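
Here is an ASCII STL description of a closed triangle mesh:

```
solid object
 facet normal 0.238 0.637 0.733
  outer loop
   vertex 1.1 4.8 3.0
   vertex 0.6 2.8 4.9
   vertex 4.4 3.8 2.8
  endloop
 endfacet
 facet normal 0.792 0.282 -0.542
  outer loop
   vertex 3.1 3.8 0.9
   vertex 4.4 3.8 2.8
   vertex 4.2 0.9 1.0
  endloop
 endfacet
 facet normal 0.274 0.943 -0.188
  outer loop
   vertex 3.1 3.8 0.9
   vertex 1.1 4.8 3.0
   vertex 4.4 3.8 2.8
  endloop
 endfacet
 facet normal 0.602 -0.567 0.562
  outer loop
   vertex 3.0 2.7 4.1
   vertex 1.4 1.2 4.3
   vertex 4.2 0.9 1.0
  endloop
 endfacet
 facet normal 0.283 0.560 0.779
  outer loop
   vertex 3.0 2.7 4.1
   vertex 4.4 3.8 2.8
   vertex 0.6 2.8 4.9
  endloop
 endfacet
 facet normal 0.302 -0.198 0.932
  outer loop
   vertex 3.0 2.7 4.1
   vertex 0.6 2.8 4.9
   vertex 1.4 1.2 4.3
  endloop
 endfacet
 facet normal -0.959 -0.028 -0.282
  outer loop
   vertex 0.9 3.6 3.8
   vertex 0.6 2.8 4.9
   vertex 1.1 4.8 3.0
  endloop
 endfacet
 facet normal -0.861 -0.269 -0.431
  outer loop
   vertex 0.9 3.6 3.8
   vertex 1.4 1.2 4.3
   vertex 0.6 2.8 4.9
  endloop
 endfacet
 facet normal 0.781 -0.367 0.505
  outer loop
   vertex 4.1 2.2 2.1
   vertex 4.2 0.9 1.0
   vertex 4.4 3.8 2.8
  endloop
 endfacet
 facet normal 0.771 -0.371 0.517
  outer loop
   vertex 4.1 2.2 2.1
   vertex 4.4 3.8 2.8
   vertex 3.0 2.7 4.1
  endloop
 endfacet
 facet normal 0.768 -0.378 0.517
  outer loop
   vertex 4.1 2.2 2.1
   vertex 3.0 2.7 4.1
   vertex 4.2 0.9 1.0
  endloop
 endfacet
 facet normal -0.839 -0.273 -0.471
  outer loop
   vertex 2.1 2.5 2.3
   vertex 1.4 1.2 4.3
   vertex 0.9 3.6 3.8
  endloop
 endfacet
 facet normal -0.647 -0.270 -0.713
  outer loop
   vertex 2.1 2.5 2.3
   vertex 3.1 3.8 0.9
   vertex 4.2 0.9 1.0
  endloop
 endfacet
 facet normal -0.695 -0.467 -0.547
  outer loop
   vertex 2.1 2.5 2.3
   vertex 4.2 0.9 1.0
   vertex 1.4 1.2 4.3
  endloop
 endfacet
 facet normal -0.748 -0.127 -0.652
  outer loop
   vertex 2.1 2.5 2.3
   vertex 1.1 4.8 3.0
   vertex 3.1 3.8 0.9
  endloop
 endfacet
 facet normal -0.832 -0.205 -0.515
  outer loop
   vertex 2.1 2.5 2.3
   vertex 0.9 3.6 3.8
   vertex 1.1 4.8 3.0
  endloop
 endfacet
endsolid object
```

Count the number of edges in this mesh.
24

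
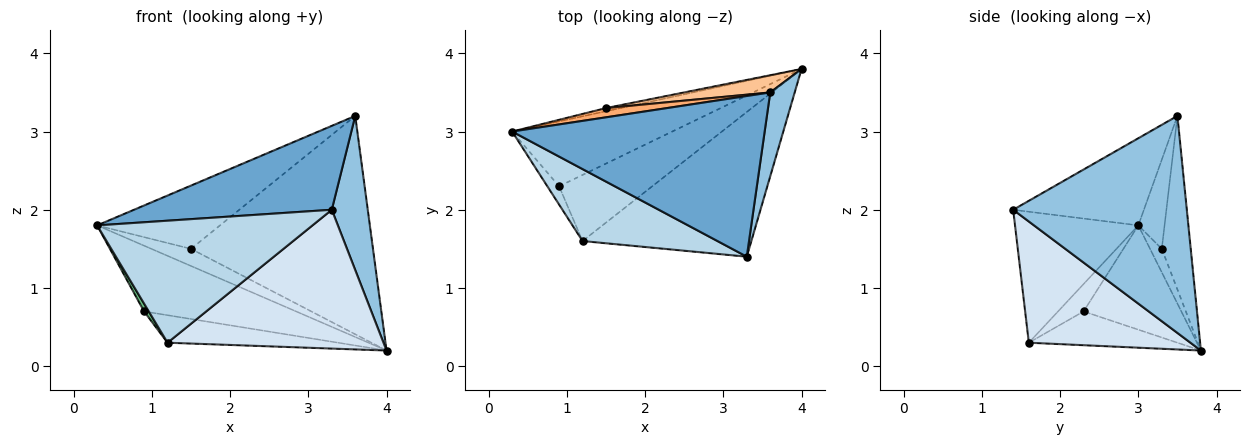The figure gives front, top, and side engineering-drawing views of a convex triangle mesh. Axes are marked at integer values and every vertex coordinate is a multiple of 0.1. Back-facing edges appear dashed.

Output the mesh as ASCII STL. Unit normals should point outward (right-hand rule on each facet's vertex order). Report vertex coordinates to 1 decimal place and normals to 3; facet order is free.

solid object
 facet normal -0.293 -0.443 0.848
  outer loop
   vertex 3.6 3.5 3.2
   vertex 0.3 3.0 1.8
   vertex 3.3 1.4 2.0
  endloop
 endfacet
 facet normal 0.973 -0.202 0.110
  outer loop
   vertex 3.6 3.5 3.2
   vertex 3.3 1.4 2.0
   vertex 4.0 3.8 0.2
  endloop
 endfacet
 facet normal -0.442 -0.773 0.456
  outer loop
   vertex 1.2 1.6 0.3
   vertex 3.3 1.4 2.0
   vertex 0.3 3.0 1.8
  endloop
 endfacet
 facet normal 0.460 -0.615 -0.641
  outer loop
   vertex 1.2 1.6 0.3
   vertex 4.0 3.8 0.2
   vertex 3.3 1.4 2.0
  endloop
 endfacet
 facet normal -0.280 0.944 -0.175
  outer loop
   vertex 1.5 3.3 1.5
   vertex 4.0 3.8 0.2
   vertex 0.3 3.0 1.8
  endloop
 endfacet
 facet normal -0.207 0.968 0.141
  outer loop
   vertex 1.5 3.3 1.5
   vertex 0.3 3.0 1.8
   vertex 3.6 3.5 3.2
  endloop
 endfacet
 facet normal -0.157 0.985 0.078
  outer loop
   vertex 1.5 3.3 1.5
   vertex 3.6 3.5 3.2
   vertex 4.0 3.8 0.2
  endloop
 endfacet
 facet normal -0.416 0.647 -0.639
  outer loop
   vertex 0.9 2.3 0.7
   vertex 0.3 3.0 1.8
   vertex 4.0 3.8 0.2
  endloop
 endfacet
 facet normal -0.906 -0.166 -0.388
  outer loop
   vertex 0.9 2.3 0.7
   vertex 1.2 1.6 0.3
   vertex 0.3 3.0 1.8
  endloop
 endfacet
 facet normal -0.317 0.364 -0.876
  outer loop
   vertex 0.9 2.3 0.7
   vertex 4.0 3.8 0.2
   vertex 1.2 1.6 0.3
  endloop
 endfacet
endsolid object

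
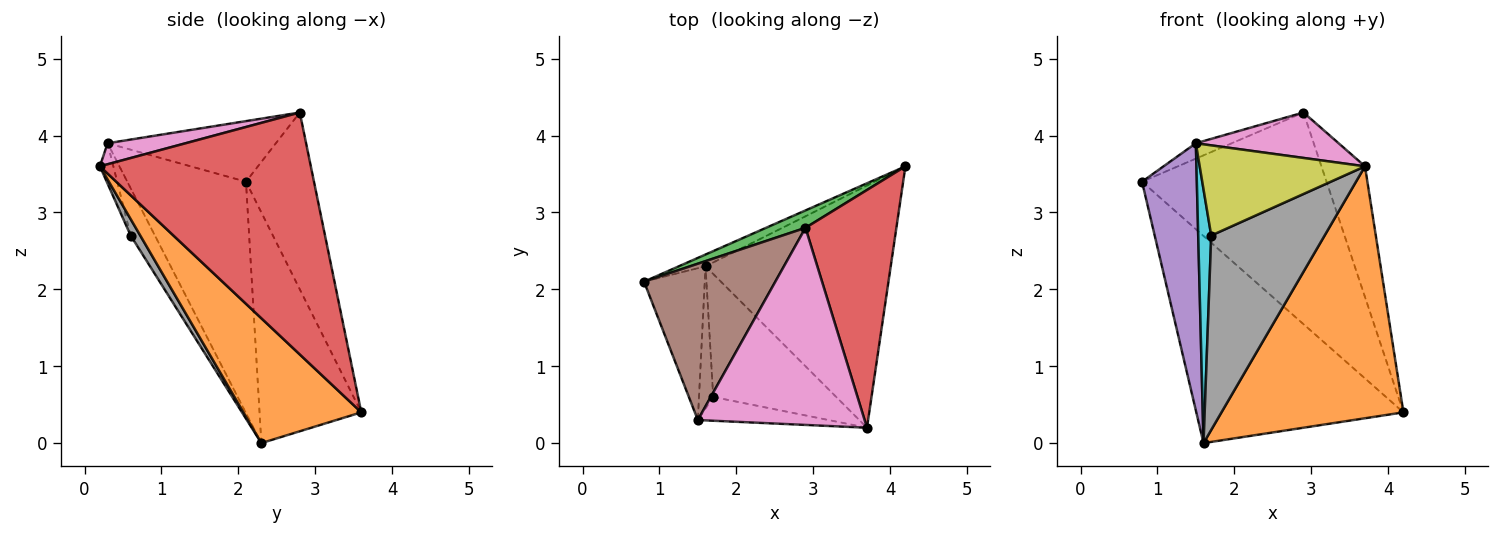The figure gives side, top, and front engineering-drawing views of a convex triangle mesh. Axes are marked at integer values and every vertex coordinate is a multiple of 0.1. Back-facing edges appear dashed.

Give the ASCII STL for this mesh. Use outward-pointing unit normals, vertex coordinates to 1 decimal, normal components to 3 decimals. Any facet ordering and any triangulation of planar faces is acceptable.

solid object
 facet normal -0.440 0.896 -0.051
  outer loop
   vertex 1.6 2.3 0.0
   vertex 0.8 2.1 3.4
   vertex 4.2 3.6 0.4
  endloop
 endfacet
 facet normal 0.423 -0.653 -0.628
  outer loop
   vertex 1.6 2.3 0.0
   vertex 4.2 3.6 0.4
   vertex 3.7 0.2 3.6
  endloop
 endfacet
 facet normal -0.345 0.936 0.077
  outer loop
   vertex 2.9 2.8 4.3
   vertex 4.2 3.6 0.4
   vertex 0.8 2.1 3.4
  endloop
 endfacet
 facet normal 0.919 0.190 0.345
  outer loop
   vertex 2.9 2.8 4.3
   vertex 3.7 0.2 3.6
   vertex 4.2 3.6 0.4
  endloop
 endfacet
 facet normal -0.883 -0.408 -0.232
  outer loop
   vertex 1.5 0.3 3.9
   vertex 0.8 2.1 3.4
   vertex 1.6 2.3 0.0
  endloop
 endfacet
 facet normal -0.417 0.089 0.904
  outer loop
   vertex 1.5 0.3 3.9
   vertex 2.9 2.8 4.3
   vertex 0.8 2.1 3.4
  endloop
 endfacet
 facet normal 0.122 -0.223 0.967
  outer loop
   vertex 1.5 0.3 3.9
   vertex 3.7 0.2 3.6
   vertex 2.9 2.8 4.3
  endloop
 endfacet
 facet normal 0.071 -0.843 -0.533
  outer loop
   vertex 1.7 0.6 2.7
   vertex 1.6 2.3 0.0
   vertex 3.7 0.2 3.6
  endloop
 endfacet
 facet normal -0.078 -0.964 -0.254
  outer loop
   vertex 1.7 0.6 2.7
   vertex 3.7 0.2 3.6
   vertex 1.5 0.3 3.9
  endloop
 endfacet
 facet normal -0.852 -0.457 -0.256
  outer loop
   vertex 1.7 0.6 2.7
   vertex 1.5 0.3 3.9
   vertex 1.6 2.3 0.0
  endloop
 endfacet
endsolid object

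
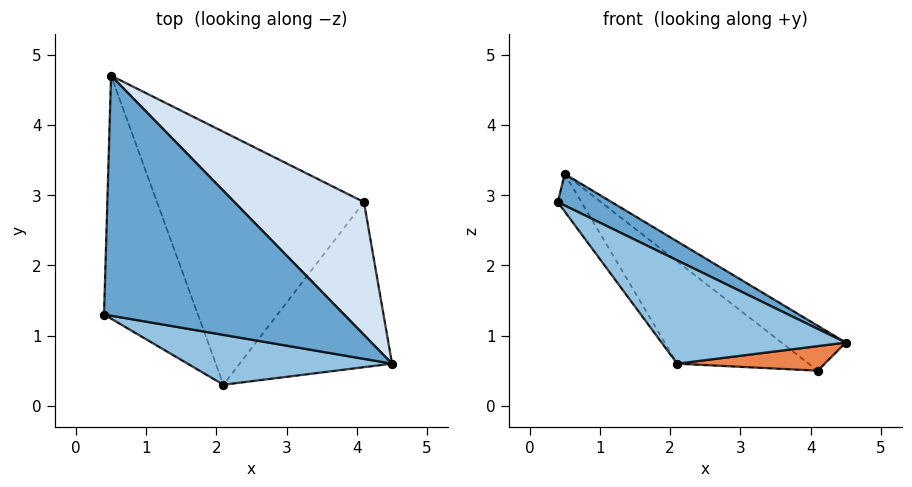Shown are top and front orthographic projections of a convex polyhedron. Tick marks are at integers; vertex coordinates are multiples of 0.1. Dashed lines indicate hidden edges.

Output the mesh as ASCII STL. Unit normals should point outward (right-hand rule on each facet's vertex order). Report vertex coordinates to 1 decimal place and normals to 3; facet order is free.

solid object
 facet normal 0.419 -0.118 0.900
  outer loop
   vertex 0.5 4.7 3.3
   vertex 0.4 1.3 2.9
   vertex 4.5 0.6 0.9
  endloop
 endfacet
 facet normal 0.058 -0.899 0.434
  outer loop
   vertex 2.1 0.3 0.6
   vertex 4.5 0.6 0.9
   vertex 0.4 1.3 2.9
  endloop
 endfacet
 facet normal -0.780 0.096 -0.618
  outer loop
   vertex 2.1 0.3 0.6
   vertex 0.4 1.3 2.9
   vertex 0.5 4.7 3.3
  endloop
 endfacet
 facet normal 0.668 0.239 0.705
  outer loop
   vertex 4.1 2.9 0.5
   vertex 0.5 4.7 3.3
   vertex 4.5 0.6 0.9
  endloop
 endfacet
 facet normal 0.141 -0.146 -0.979
  outer loop
   vertex 4.1 2.9 0.5
   vertex 4.5 0.6 0.9
   vertex 2.1 0.3 0.6
  endloop
 endfacet
 facet normal -0.471 0.331 -0.818
  outer loop
   vertex 4.1 2.9 0.5
   vertex 2.1 0.3 0.6
   vertex 0.5 4.7 3.3
  endloop
 endfacet
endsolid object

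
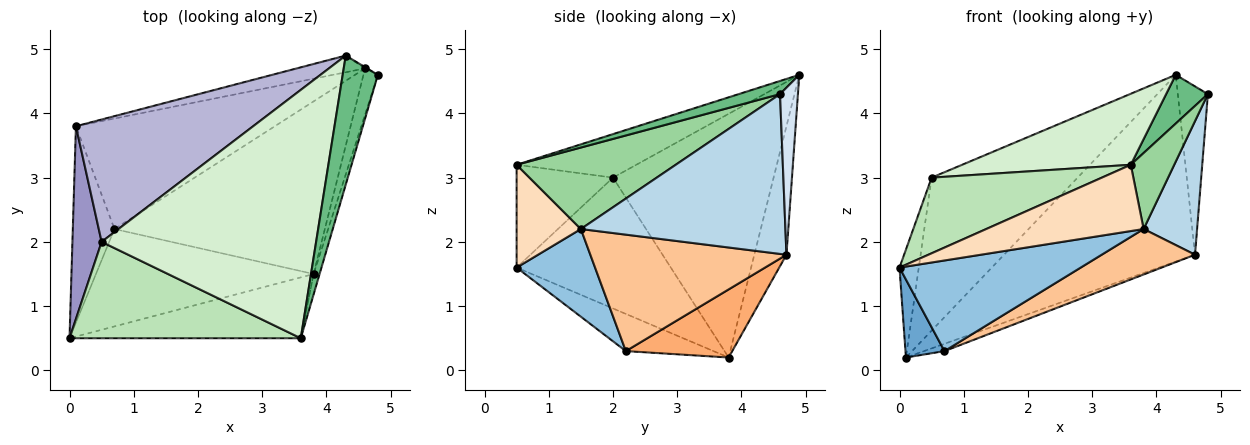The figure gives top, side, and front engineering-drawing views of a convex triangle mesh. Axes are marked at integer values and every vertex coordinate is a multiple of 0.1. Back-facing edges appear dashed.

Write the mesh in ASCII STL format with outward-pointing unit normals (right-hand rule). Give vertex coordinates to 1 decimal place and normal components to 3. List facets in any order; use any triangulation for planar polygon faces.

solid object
 facet normal -0.638 -0.284 -0.715
  outer loop
   vertex 0.7 2.2 0.3
   vertex 0.0 0.5 1.6
   vertex 0.1 3.8 0.2
  endloop
 endfacet
 facet normal 0.283 -0.653 -0.702
  outer loop
   vertex 0.7 2.2 0.3
   vertex 3.8 1.5 2.2
   vertex 0.0 0.5 1.6
  endloop
 endfacet
 facet normal 0.964 -0.252 -0.087
  outer loop
   vertex 4.6 4.7 1.8
   vertex 4.8 4.6 4.3
   vertex 3.8 1.5 2.2
  endloop
 endfacet
 facet normal 0.512 0.859 -0.007
  outer loop
   vertex 4.6 4.7 1.8
   vertex 4.3 4.9 4.6
   vertex 4.8 4.6 4.3
  endloop
 endfacet
 facet normal -0.165 0.982 -0.088
  outer loop
   vertex 4.6 4.7 1.8
   vertex 0.1 3.8 0.2
   vertex 4.3 4.9 4.6
  endloop
 endfacet
 facet normal 0.323 0.062 -0.944
  outer loop
   vertex 4.6 4.7 1.8
   vertex 0.7 2.2 0.3
   vertex 0.1 3.8 0.2
  endloop
 endfacet
 facet normal 0.472 -0.225 -0.853
  outer loop
   vertex 4.6 4.7 1.8
   vertex 3.8 1.5 2.2
   vertex 0.7 2.2 0.3
  endloop
 endfacet
 facet normal 0.288 -0.705 -0.648
  outer loop
   vertex 3.6 0.5 3.2
   vertex 0.0 0.5 1.6
   vertex 3.8 1.5 2.2
  endloop
 endfacet
 facet normal 0.330 -0.333 0.883
  outer loop
   vertex 3.6 0.5 3.2
   vertex 4.8 4.6 4.3
   vertex 4.3 4.9 4.6
  endloop
 endfacet
 facet normal 0.962 -0.263 -0.070
  outer loop
   vertex 3.6 0.5 3.2
   vertex 3.8 1.5 2.2
   vertex 4.8 4.6 4.3
  endloop
 endfacet
 facet normal -0.330 -0.583 0.742
  outer loop
   vertex 0.5 2.0 3.0
   vertex 0.0 0.5 1.6
   vertex 3.6 0.5 3.2
  endloop
 endfacet
 facet normal -0.191 -0.270 0.944
  outer loop
   vertex 0.5 2.0 3.0
   vertex 3.6 0.5 3.2
   vertex 4.3 4.9 4.6
  endloop
 endfacet
 facet normal -0.969 0.121 0.216
  outer loop
   vertex 0.5 2.0 3.0
   vertex 0.1 3.8 0.2
   vertex 0.0 0.5 1.6
  endloop
 endfacet
 facet normal -0.652 0.592 0.474
  outer loop
   vertex 0.5 2.0 3.0
   vertex 4.3 4.9 4.6
   vertex 0.1 3.8 0.2
  endloop
 endfacet
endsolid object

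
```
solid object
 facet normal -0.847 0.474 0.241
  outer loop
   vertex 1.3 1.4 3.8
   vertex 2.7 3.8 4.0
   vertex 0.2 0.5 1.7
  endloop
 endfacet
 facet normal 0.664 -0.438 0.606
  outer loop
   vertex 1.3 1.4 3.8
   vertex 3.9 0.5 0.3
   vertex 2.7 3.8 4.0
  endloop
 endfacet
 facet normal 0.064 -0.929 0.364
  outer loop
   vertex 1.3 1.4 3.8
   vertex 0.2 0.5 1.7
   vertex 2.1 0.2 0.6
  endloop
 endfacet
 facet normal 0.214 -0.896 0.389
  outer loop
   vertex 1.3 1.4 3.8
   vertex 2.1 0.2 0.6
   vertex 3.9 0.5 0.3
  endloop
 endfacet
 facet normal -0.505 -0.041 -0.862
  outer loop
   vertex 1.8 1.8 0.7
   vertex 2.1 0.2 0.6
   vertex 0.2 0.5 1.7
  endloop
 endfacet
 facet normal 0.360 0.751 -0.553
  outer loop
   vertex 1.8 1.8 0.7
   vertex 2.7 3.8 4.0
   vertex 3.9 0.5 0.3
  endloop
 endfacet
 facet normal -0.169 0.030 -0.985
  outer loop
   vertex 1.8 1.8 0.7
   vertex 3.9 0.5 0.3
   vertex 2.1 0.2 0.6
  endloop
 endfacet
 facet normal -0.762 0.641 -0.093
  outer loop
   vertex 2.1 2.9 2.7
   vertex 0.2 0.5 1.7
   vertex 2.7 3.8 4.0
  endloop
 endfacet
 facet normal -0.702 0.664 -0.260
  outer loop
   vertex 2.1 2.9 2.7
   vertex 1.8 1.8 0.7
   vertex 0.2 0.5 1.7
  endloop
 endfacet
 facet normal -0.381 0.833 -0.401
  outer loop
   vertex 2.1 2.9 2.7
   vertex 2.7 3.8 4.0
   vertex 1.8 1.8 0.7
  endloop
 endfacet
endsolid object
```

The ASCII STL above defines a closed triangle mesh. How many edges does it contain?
15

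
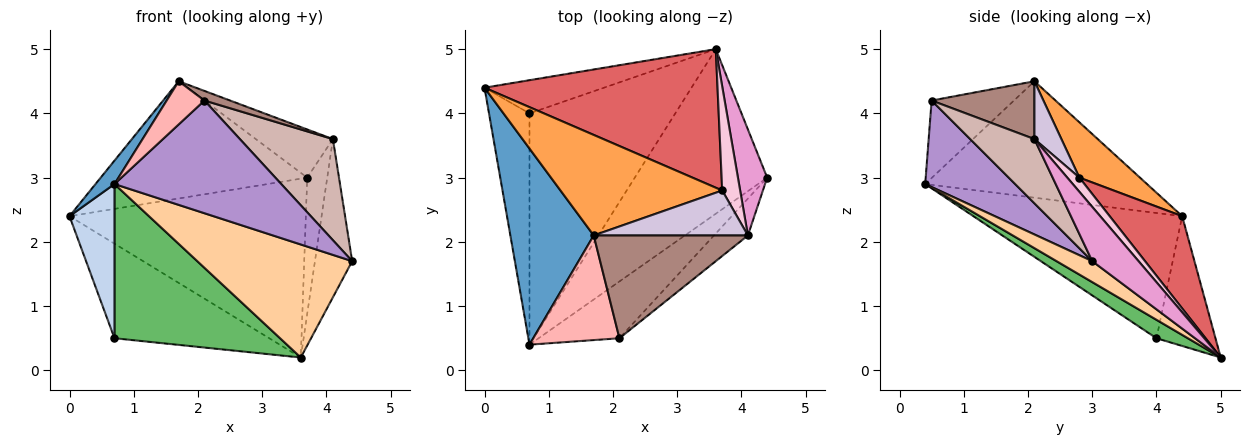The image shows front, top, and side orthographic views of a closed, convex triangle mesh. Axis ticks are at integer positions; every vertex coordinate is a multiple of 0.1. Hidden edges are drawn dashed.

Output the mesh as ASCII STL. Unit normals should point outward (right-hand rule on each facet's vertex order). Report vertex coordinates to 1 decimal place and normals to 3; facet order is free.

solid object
 facet normal -0.811 -0.069 0.581
  outer loop
   vertex 1.7 2.1 4.5
   vertex 0.0 4.4 2.4
   vertex 0.7 0.4 2.9
  endloop
 endfacet
 facet normal -0.932 -0.201 -0.301
  outer loop
   vertex 0.7 4.0 0.5
   vertex 0.7 0.4 2.9
   vertex 0.0 4.4 2.4
  endloop
 endfacet
 facet normal 0.217 0.741 0.636
  outer loop
   vertex 3.7 2.8 3.0
   vertex 0.0 4.4 2.4
   vertex 1.7 2.1 4.5
  endloop
 endfacet
 facet normal 0.129 -0.561 -0.817
  outer loop
   vertex 3.6 5.0 0.2
   vertex 4.4 3.0 1.7
   vertex 0.7 0.4 2.9
  endloop
 endfacet
 facet normal 0.105 -0.552 -0.827
  outer loop
   vertex 3.6 5.0 0.2
   vertex 0.7 0.4 2.9
   vertex 0.7 4.0 0.5
  endloop
 endfacet
 facet normal -0.338 0.888 -0.312
  outer loop
   vertex 3.6 5.0 0.2
   vertex 0.7 4.0 0.5
   vertex 0.0 4.4 2.4
  endloop
 endfacet
 facet normal 0.236 0.768 0.595
  outer loop
   vertex 3.6 5.0 0.2
   vertex 0.0 4.4 2.4
   vertex 3.7 2.8 3.0
  endloop
 endfacet
 facet normal -0.639 -0.293 0.711
  outer loop
   vertex 2.1 0.5 4.2
   vertex 1.7 2.1 4.5
   vertex 0.7 0.4 2.9
  endloop
 endfacet
 facet normal 0.434 -0.805 -0.405
  outer loop
   vertex 2.1 0.5 4.2
   vertex 0.7 0.4 2.9
   vertex 4.4 3.0 1.7
  endloop
 endfacet
 facet normal 0.248 0.708 0.661
  outer loop
   vertex 4.1 2.1 3.6
   vertex 3.7 2.8 3.0
   vertex 1.7 2.1 4.5
  endloop
 endfacet
 facet normal 0.350 -0.087 0.933
  outer loop
   vertex 4.1 2.1 3.6
   vertex 1.7 2.1 4.5
   vertex 2.1 0.5 4.2
  endloop
 endfacet
 facet normal 0.544 -0.788 -0.287
  outer loop
   vertex 4.1 2.1 3.6
   vertex 2.1 0.5 4.2
   vertex 4.4 3.0 1.7
  endloop
 endfacet
 facet normal 0.719 0.578 0.387
  outer loop
   vertex 4.1 2.1 3.6
   vertex 4.4 3.0 1.7
   vertex 3.6 5.0 0.2
  endloop
 endfacet
 facet normal 0.433 0.716 0.547
  outer loop
   vertex 4.1 2.1 3.6
   vertex 3.6 5.0 0.2
   vertex 3.7 2.8 3.0
  endloop
 endfacet
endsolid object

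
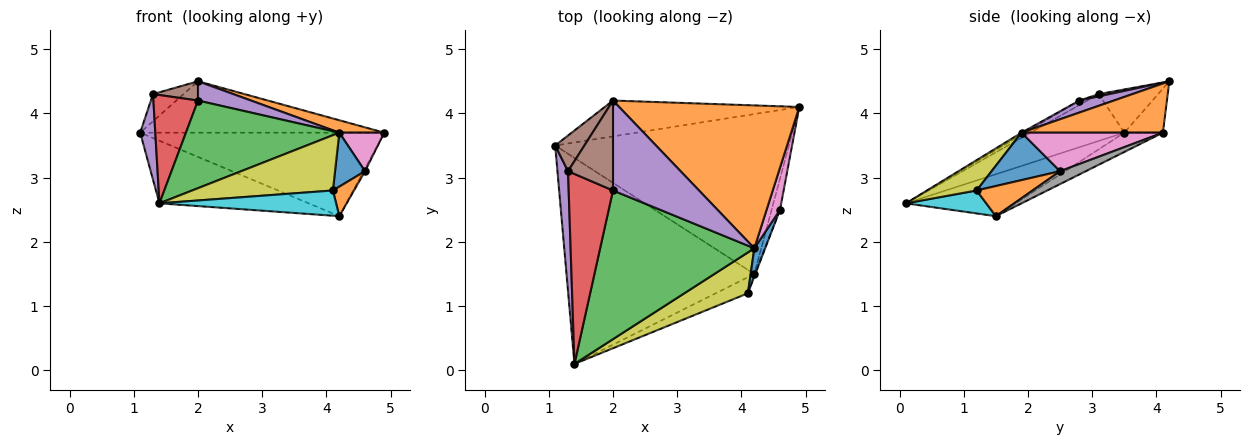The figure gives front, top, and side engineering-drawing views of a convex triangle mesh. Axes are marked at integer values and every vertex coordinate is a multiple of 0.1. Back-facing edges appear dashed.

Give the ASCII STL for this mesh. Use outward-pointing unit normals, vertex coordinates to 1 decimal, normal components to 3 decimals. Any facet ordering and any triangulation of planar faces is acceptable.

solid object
 facet normal -0.128 0.813 -0.567
  outer loop
   vertex 2.0 4.2 4.5
   vertex 4.9 4.1 3.7
   vertex 1.1 3.5 3.7
  endloop
 endfacet
 facet normal 0.262 -0.083 0.961
  outer loop
   vertex 4.2 1.9 3.7
   vertex 4.9 4.1 3.7
   vertex 2.0 4.2 4.5
  endloop
 endfacet
 facet normal -0.073 0.462 -0.884
  outer loop
   vertex 4.2 1.5 2.4
   vertex 1.1 3.5 3.7
   vertex 4.9 4.1 3.7
  endloop
 endfacet
 facet normal -0.209 0.284 -0.936
  outer loop
   vertex 4.2 1.5 2.4
   vertex 1.4 0.1 2.6
   vertex 1.1 3.5 3.7
  endloop
 endfacet
 facet normal -0.964 -0.155 0.218
  outer loop
   vertex 1.3 3.1 4.3
   vertex 1.1 3.5 3.7
   vertex 1.4 0.1 2.6
  endloop
 endfacet
 facet normal -0.762 0.392 0.515
  outer loop
   vertex 1.3 3.1 4.3
   vertex 2.0 4.2 4.5
   vertex 1.1 3.5 3.7
  endloop
 endfacet
 facet normal 0.904 -0.288 0.315
  outer loop
   vertex 4.6 2.5 3.1
   vertex 4.9 4.1 3.7
   vertex 4.2 1.9 3.7
  endloop
 endfacet
 facet normal 0.836 0.048 -0.547
  outer loop
   vertex 4.6 2.5 3.1
   vertex 4.2 1.5 2.4
   vertex 4.9 4.1 3.7
  endloop
 endfacet
 facet normal 0.273 -0.774 0.572
  outer loop
   vertex 4.1 1.2 2.8
   vertex 4.2 1.9 3.7
   vertex 1.4 0.1 2.6
  endloop
 endfacet
 facet normal 0.358 -0.788 -0.501
  outer loop
   vertex 4.1 1.2 2.8
   vertex 1.4 0.1 2.6
   vertex 4.2 1.5 2.4
  endloop
 endfacet
 facet normal 0.897 -0.392 0.205
  outer loop
   vertex 4.1 1.2 2.8
   vertex 4.6 2.5 3.1
   vertex 4.2 1.9 3.7
  endloop
 endfacet
 facet normal 0.935 -0.353 -0.031
  outer loop
   vertex 4.1 1.2 2.8
   vertex 4.2 1.5 2.4
   vertex 4.6 2.5 3.1
  endloop
 endfacet
 facet normal -0.012 -0.508 0.861
  outer loop
   vertex 2.0 2.8 4.2
   vertex 1.4 0.1 2.6
   vertex 4.2 1.9 3.7
  endloop
 endfacet
 facet normal -0.088 -0.493 0.865
  outer loop
   vertex 2.0 2.8 4.2
   vertex 1.3 3.1 4.3
   vertex 1.4 0.1 2.6
  endloop
 endfacet
 facet normal 0.135 -0.208 0.969
  outer loop
   vertex 2.0 2.8 4.2
   vertex 4.2 1.9 3.7
   vertex 2.0 4.2 4.5
  endloop
 endfacet
 facet normal 0.050 -0.209 0.977
  outer loop
   vertex 2.0 2.8 4.2
   vertex 2.0 4.2 4.5
   vertex 1.3 3.1 4.3
  endloop
 endfacet
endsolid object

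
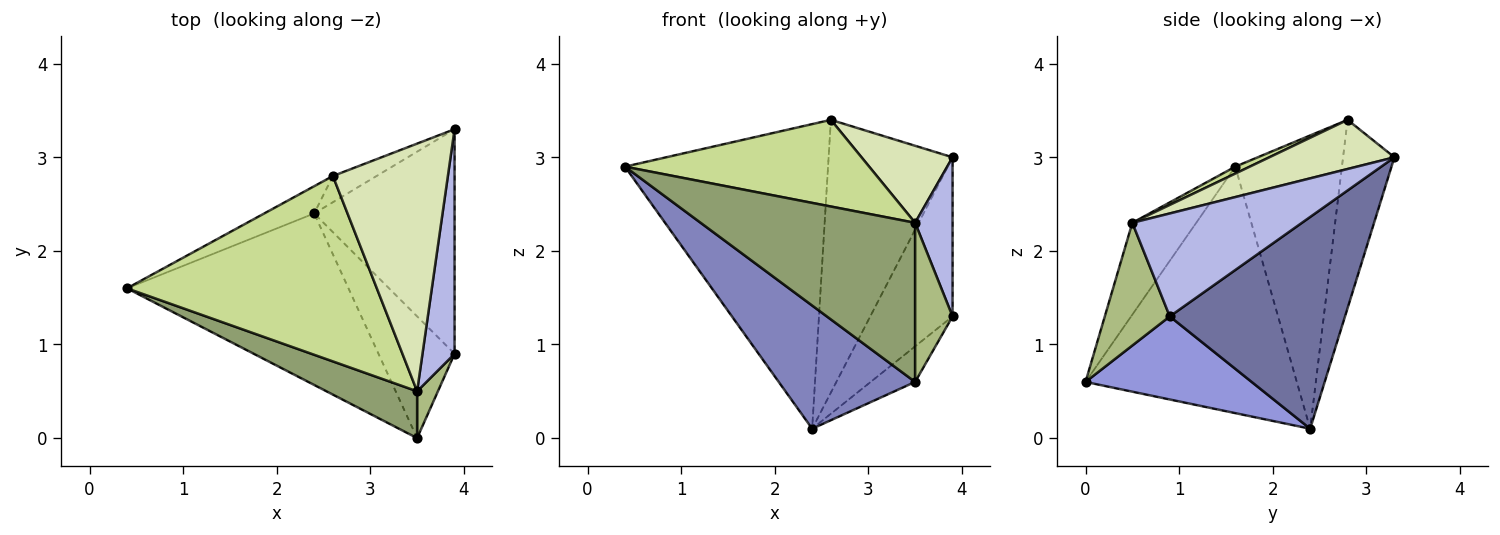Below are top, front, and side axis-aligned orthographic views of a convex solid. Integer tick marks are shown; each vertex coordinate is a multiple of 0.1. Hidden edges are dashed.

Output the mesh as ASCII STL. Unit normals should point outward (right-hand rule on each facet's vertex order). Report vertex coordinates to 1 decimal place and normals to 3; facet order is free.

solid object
 facet normal 0.776 0.364 -0.515
  outer loop
   vertex 2.4 2.4 0.1
   vertex 3.9 3.3 3.0
   vertex 3.9 0.9 1.3
  endloop
 endfacet
 facet normal -0.670 -0.433 -0.603
  outer loop
   vertex 3.5 0.0 0.6
   vertex 0.4 1.6 2.9
   vertex 2.4 2.4 0.1
  endloop
 endfacet
 facet normal 0.724 0.194 -0.662
  outer loop
   vertex 3.5 0.0 0.6
   vertex 2.4 2.4 0.1
   vertex 3.9 0.9 1.3
  endloop
 endfacet
 facet normal 0.934 -0.206 0.291
  outer loop
   vertex 3.5 0.5 2.3
   vertex 3.9 0.9 1.3
   vertex 3.9 3.3 3.0
  endloop
 endfacet
 facet normal -0.275 -0.922 0.271
  outer loop
   vertex 3.5 0.5 2.3
   vertex 0.4 1.6 2.9
   vertex 3.5 0.0 0.6
  endloop
 endfacet
 facet normal 0.857 -0.494 0.145
  outer loop
   vertex 3.5 0.5 2.3
   vertex 3.5 0.0 0.6
   vertex 3.9 0.9 1.3
  endloop
 endfacet
 facet normal 0.025 -0.423 0.906
  outer loop
   vertex 2.6 2.8 3.4
   vertex 0.4 1.6 2.9
   vertex 3.5 0.5 2.3
  endloop
 endfacet
 facet normal 0.378 -0.275 0.884
  outer loop
   vertex 2.6 2.8 3.4
   vertex 3.5 0.5 2.3
   vertex 3.9 3.3 3.0
  endloop
 endfacet
 facet normal -0.463 0.883 -0.079
  outer loop
   vertex 2.6 2.8 3.4
   vertex 2.4 2.4 0.1
   vertex 0.4 1.6 2.9
  endloop
 endfacet
 facet normal -0.381 0.920 -0.088
  outer loop
   vertex 2.6 2.8 3.4
   vertex 3.9 3.3 3.0
   vertex 2.4 2.4 0.1
  endloop
 endfacet
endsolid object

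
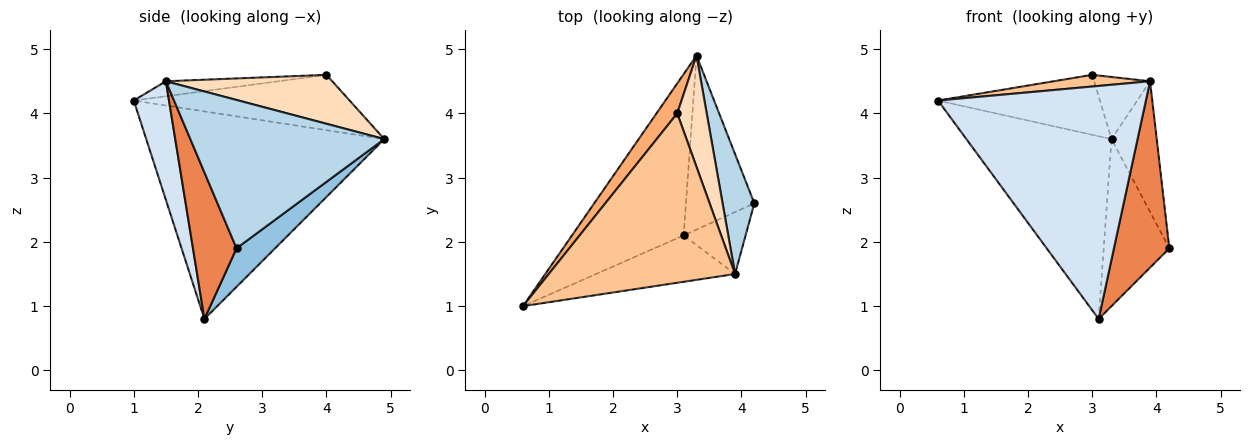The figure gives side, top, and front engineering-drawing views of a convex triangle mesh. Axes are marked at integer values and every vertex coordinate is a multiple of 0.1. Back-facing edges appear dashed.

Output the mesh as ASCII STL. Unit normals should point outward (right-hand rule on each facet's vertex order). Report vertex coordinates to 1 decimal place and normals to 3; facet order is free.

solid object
 facet normal -0.776 0.473 -0.418
  outer loop
   vertex 3.1 2.1 0.8
   vertex 0.6 1.0 4.2
   vertex 3.3 4.9 3.6
  endloop
 endfacet
 facet normal 0.377 0.641 -0.668
  outer loop
   vertex 3.1 2.1 0.8
   vertex 3.3 4.9 3.6
   vertex 4.2 2.6 1.9
  endloop
 endfacet
 facet normal 0.953 0.222 0.204
  outer loop
   vertex 3.9 1.5 4.5
   vertex 4.2 2.6 1.9
   vertex 3.3 4.9 3.6
  endloop
 endfacet
 facet normal 0.164 -0.968 -0.192
  outer loop
   vertex 3.9 1.5 4.5
   vertex 0.6 1.0 4.2
   vertex 3.1 2.1 0.8
  endloop
 endfacet
 facet normal 0.598 -0.760 -0.253
  outer loop
   vertex 3.9 1.5 4.5
   vertex 3.1 2.1 0.8
   vertex 4.2 2.6 1.9
  endloop
 endfacet
 facet normal -0.766 0.575 0.287
  outer loop
   vertex 3.0 4.0 4.6
   vertex 3.3 4.9 3.6
   vertex 0.6 1.0 4.2
  endloop
 endfacet
 facet normal -0.080 -0.069 0.994
  outer loop
   vertex 3.0 4.0 4.6
   vertex 0.6 1.0 4.2
   vertex 3.9 1.5 4.5
  endloop
 endfacet
 facet normal 0.823 0.277 0.496
  outer loop
   vertex 3.0 4.0 4.6
   vertex 3.9 1.5 4.5
   vertex 3.3 4.9 3.6
  endloop
 endfacet
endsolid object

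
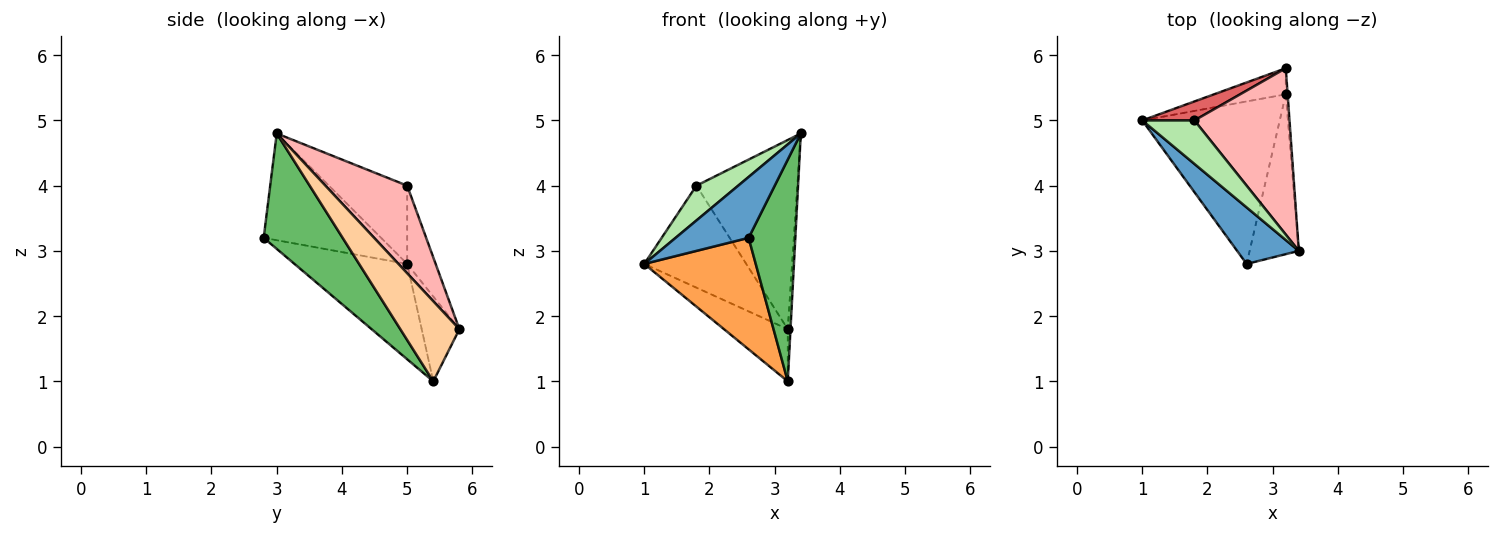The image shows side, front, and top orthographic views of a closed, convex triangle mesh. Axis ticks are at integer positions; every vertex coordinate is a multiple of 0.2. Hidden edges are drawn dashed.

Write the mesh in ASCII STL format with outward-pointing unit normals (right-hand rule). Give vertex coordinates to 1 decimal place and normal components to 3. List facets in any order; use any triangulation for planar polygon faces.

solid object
 facet normal -0.762 -0.474 0.440
  outer loop
   vertex 2.6 2.8 3.2
   vertex 3.4 3.0 4.8
   vertex 1.0 5.0 2.8
  endloop
 endfacet
 facet normal -0.467 0.791 -0.395
  outer loop
   vertex 3.2 5.4 1.0
   vertex 1.0 5.0 2.8
   vertex 3.2 5.8 1.8
  endloop
 endfacet
 facet normal -0.496 -0.491 -0.716
  outer loop
   vertex 3.2 5.4 1.0
   vertex 2.6 2.8 3.2
   vertex 1.0 5.0 2.8
  endloop
 endfacet
 facet normal 0.999 0.046 -0.023
  outer loop
   vertex 3.2 5.4 1.0
   vertex 3.2 5.8 1.8
   vertex 3.4 3.0 4.8
  endloop
 endfacet
 facet normal 0.808 -0.478 -0.344
  outer loop
   vertex 3.2 5.4 1.0
   vertex 3.4 3.0 4.8
   vertex 2.6 2.8 3.2
  endloop
 endfacet
 facet normal -0.761 -0.406 0.507
  outer loop
   vertex 1.8 5.0 4.0
   vertex 1.0 5.0 2.8
   vertex 3.4 3.0 4.8
  endloop
 endfacet
 facet normal -0.265 0.948 0.176
  outer loop
   vertex 1.8 5.0 4.0
   vertex 3.2 5.8 1.8
   vertex 1.0 5.0 2.8
  endloop
 endfacet
 facet normal 0.520 0.642 0.564
  outer loop
   vertex 1.8 5.0 4.0
   vertex 3.4 3.0 4.8
   vertex 3.2 5.8 1.8
  endloop
 endfacet
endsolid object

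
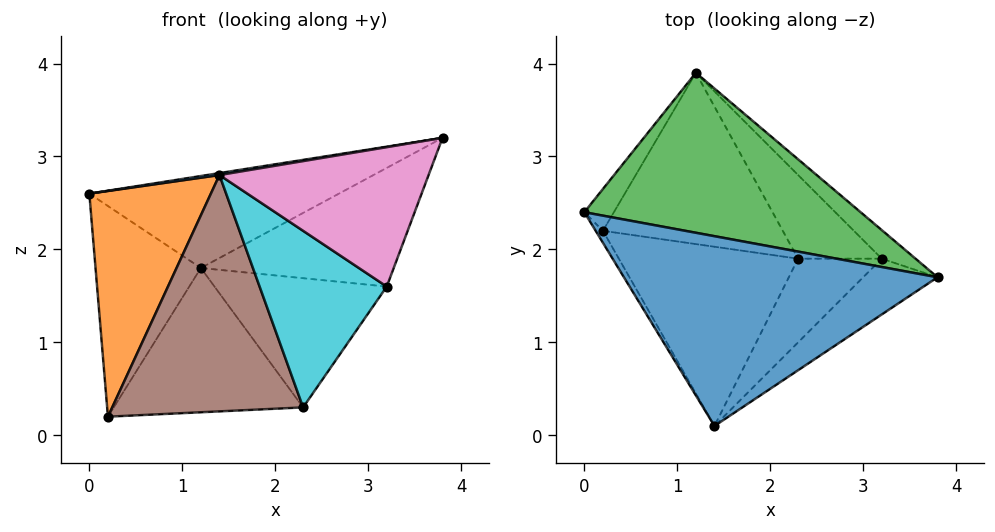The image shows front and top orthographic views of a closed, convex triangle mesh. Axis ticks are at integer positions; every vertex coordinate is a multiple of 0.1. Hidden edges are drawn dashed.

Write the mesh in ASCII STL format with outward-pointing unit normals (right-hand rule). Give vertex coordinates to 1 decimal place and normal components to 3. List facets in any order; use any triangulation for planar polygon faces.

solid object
 facet normal -0.158 -0.010 0.987
  outer loop
   vertex 1.4 0.1 2.8
   vertex 3.8 1.7 3.2
   vertex 0.0 2.4 2.6
  endloop
 endfacet
 facet normal -0.853 -0.521 -0.028
  outer loop
   vertex 0.2 2.2 0.2
   vertex 1.4 0.1 2.8
   vertex 0.0 2.4 2.6
  endloop
 endfacet
 facet normal -0.045 0.498 0.866
  outer loop
   vertex 1.2 3.9 1.8
   vertex 0.0 2.4 2.6
   vertex 3.8 1.7 3.2
  endloop
 endfacet
 facet normal -0.805 0.582 -0.116
  outer loop
   vertex 1.2 3.9 1.8
   vertex 0.2 2.2 0.2
   vertex 0.0 2.4 2.6
  endloop
 endfacet
 facet normal 0.127 0.639 -0.759
  outer loop
   vertex 2.3 1.9 0.3
   vertex 0.2 2.2 0.2
   vertex 1.2 3.9 1.8
  endloop
 endfacet
 facet normal -0.085 -0.794 -0.602
  outer loop
   vertex 2.3 1.9 0.3
   vertex 1.4 0.1 2.8
   vertex 0.2 2.2 0.2
  endloop
 endfacet
 facet normal 0.563 -0.767 -0.307
  outer loop
   vertex 3.2 1.9 1.6
   vertex 3.8 1.7 3.2
   vertex 1.4 0.1 2.8
  endloop
 endfacet
 facet normal 0.688 0.705 -0.170
  outer loop
   vertex 3.2 1.9 1.6
   vertex 1.2 3.9 1.8
   vertex 3.8 1.7 3.2
  endloop
 endfacet
 facet normal 0.618 0.660 -0.428
  outer loop
   vertex 3.2 1.9 1.6
   vertex 2.3 1.9 0.3
   vertex 1.2 3.9 1.8
  endloop
 endfacet
 facet normal 0.526 -0.769 -0.364
  outer loop
   vertex 3.2 1.9 1.6
   vertex 1.4 0.1 2.8
   vertex 2.3 1.9 0.3
  endloop
 endfacet
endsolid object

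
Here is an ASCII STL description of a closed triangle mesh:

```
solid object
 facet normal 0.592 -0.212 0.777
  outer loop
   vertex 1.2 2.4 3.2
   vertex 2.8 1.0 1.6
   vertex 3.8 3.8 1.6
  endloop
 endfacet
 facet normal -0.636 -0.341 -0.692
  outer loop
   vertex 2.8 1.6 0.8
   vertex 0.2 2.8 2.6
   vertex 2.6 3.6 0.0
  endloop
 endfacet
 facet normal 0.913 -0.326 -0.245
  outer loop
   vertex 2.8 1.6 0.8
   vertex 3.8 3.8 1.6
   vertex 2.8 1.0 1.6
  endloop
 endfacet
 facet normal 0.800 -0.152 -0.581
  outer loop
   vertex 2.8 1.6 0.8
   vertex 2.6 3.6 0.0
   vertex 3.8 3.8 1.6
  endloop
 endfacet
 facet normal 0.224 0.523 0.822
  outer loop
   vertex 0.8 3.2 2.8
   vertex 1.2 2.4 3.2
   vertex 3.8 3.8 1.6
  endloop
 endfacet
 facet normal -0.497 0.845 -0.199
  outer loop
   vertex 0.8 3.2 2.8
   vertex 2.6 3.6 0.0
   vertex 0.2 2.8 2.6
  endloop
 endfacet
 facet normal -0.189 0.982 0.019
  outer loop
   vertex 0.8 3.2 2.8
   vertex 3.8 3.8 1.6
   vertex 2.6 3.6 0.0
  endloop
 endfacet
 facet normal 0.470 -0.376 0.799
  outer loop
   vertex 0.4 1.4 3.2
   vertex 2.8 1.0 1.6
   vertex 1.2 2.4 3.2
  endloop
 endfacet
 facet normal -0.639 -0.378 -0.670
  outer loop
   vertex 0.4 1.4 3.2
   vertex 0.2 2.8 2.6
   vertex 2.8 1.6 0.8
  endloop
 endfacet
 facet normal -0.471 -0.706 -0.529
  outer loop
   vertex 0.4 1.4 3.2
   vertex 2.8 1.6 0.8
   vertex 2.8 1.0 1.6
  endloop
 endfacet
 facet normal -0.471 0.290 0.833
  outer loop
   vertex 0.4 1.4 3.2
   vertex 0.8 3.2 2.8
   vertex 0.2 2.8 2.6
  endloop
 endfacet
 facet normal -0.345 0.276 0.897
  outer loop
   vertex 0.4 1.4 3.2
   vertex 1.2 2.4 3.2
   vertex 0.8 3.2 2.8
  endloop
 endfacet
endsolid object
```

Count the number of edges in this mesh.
18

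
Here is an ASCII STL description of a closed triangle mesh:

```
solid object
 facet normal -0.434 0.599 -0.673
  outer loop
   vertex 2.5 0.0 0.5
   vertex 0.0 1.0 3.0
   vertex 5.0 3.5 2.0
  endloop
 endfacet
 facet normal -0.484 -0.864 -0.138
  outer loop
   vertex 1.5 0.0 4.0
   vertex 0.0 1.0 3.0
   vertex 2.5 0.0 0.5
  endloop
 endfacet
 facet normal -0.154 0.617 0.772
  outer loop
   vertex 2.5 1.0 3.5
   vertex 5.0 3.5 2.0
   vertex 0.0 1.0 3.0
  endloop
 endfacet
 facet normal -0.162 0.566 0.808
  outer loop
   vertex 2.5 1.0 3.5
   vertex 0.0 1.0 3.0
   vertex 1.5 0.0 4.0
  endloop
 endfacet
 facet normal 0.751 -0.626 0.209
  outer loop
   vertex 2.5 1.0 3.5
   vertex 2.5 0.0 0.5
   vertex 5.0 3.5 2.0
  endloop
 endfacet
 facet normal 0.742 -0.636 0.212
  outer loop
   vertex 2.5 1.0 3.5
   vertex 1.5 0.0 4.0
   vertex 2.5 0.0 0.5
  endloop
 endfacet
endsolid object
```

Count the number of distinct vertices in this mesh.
5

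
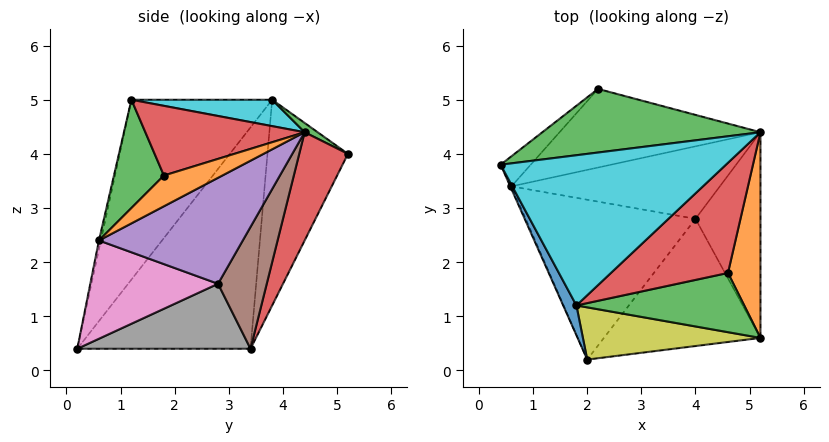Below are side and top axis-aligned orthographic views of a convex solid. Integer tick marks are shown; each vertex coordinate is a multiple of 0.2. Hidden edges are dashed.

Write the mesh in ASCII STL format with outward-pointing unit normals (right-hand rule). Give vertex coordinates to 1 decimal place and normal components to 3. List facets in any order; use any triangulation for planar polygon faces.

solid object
 facet normal -0.643 0.760 -0.094
  outer loop
   vertex 0.6 3.4 0.4
   vertex 0.4 3.8 5.0
   vertex 2.2 5.2 4.0
  endloop
 endfacet
 facet normal -0.916 -0.401 -0.005
  outer loop
   vertex 2.0 0.2 0.4
   vertex 0.4 3.8 5.0
   vertex 0.6 3.4 0.4
  endloop
 endfacet
 facet normal 0.035 0.550 0.834
  outer loop
   vertex 5.2 4.4 4.4
   vertex 2.2 5.2 4.0
   vertex 0.4 3.8 5.0
  endloop
 endfacet
 facet normal 0.284 0.801 -0.527
  outer loop
   vertex 5.2 4.4 4.4
   vertex 0.6 3.4 0.4
   vertex 2.2 5.2 4.0
  endloop
 endfacet
 facet normal 0.822 0.265 -0.504
  outer loop
   vertex 4.0 2.8 1.6
   vertex 5.2 4.4 4.4
   vertex 5.2 0.6 2.4
  endloop
 endfacet
 facet normal 0.334 0.750 -0.571
  outer loop
   vertex 4.0 2.8 1.6
   vertex 0.6 3.4 0.4
   vertex 5.2 4.4 4.4
  endloop
 endfacet
 facet normal 0.532 -0.018 -0.847
  outer loop
   vertex 4.0 2.8 1.6
   vertex 5.2 0.6 2.4
   vertex 2.0 0.2 0.4
  endloop
 endfacet
 facet normal 0.353 0.154 -0.923
  outer loop
   vertex 4.0 2.8 1.6
   vertex 2.0 0.2 0.4
   vertex 0.6 3.4 0.4
  endloop
 endfacet
 facet normal -0.010 -0.977 0.212
  outer loop
   vertex 1.8 1.2 5.0
   vertex 2.0 0.2 0.4
   vertex 5.2 0.6 2.4
  endloop
 endfacet
 facet normal 0.116 0.063 0.991
  outer loop
   vertex 1.8 1.2 5.0
   vertex 5.2 4.4 4.4
   vertex 0.4 3.8 5.0
  endloop
 endfacet
 facet normal -0.879 -0.473 0.065
  outer loop
   vertex 1.8 1.2 5.0
   vertex 0.4 3.8 5.0
   vertex 2.0 0.2 0.4
  endloop
 endfacet
 facet normal 0.642 -0.357 0.678
  outer loop
   vertex 4.6 1.8 3.6
   vertex 5.2 0.6 2.4
   vertex 5.2 4.4 4.4
  endloop
 endfacet
 facet normal 0.471 -0.495 0.730
  outer loop
   vertex 4.6 1.8 3.6
   vertex 1.8 1.2 5.0
   vertex 5.2 0.6 2.4
  endloop
 endfacet
 facet normal 0.478 -0.357 0.803
  outer loop
   vertex 4.6 1.8 3.6
   vertex 5.2 4.4 4.4
   vertex 1.8 1.2 5.0
  endloop
 endfacet
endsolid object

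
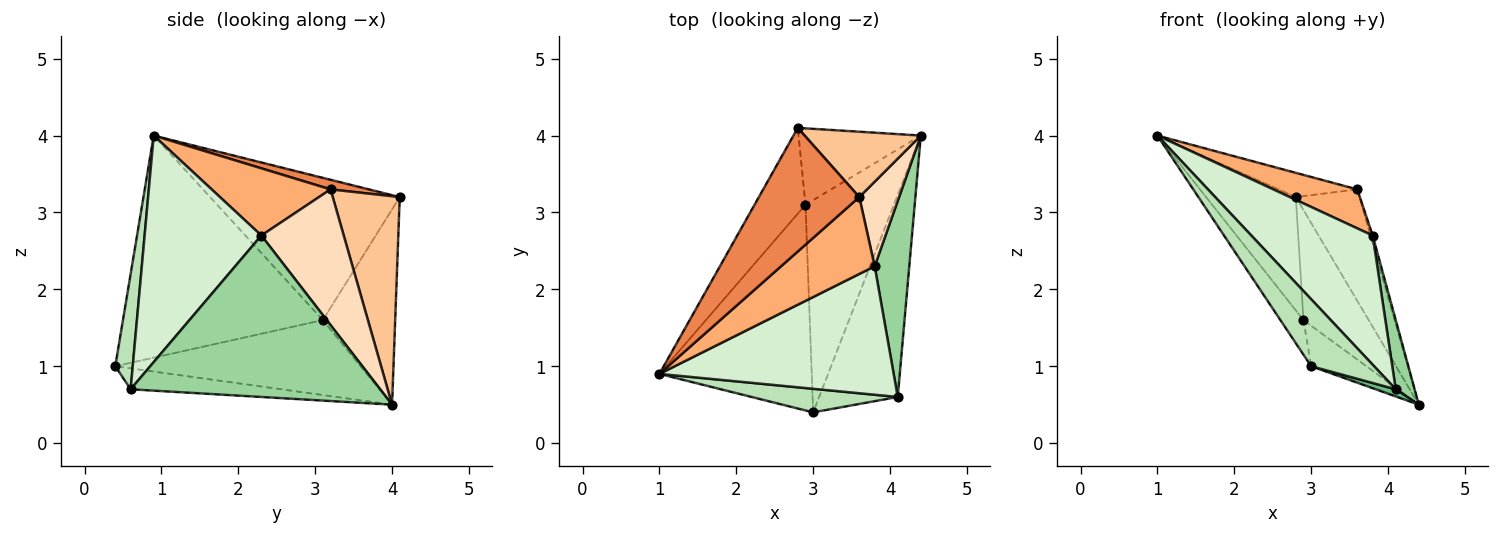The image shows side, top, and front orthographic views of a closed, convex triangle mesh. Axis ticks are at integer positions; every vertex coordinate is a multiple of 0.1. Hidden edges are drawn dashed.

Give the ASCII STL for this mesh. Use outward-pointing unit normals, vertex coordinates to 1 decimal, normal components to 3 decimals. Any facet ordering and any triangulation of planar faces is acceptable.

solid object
 facet normal -0.821 0.095 -0.563
  outer loop
   vertex 2.9 3.1 1.6
   vertex 3.0 0.4 1.0
   vertex 1.0 0.9 4.0
  endloop
 endfacet
 facet normal -0.640 0.144 -0.755
  outer loop
   vertex 2.9 3.1 1.6
   vertex 4.4 4.0 0.5
   vertex 3.0 0.4 1.0
  endloop
 endfacet
 facet normal -0.860 0.407 -0.308
  outer loop
   vertex 2.9 3.1 1.6
   vertex 1.0 0.9 4.0
   vertex 2.8 4.1 3.2
  endloop
 endfacet
 facet normal -0.673 0.607 -0.422
  outer loop
   vertex 2.9 3.1 1.6
   vertex 2.8 4.1 3.2
   vertex 4.4 4.0 0.5
  endloop
 endfacet
 facet normal 0.093 0.192 0.977
  outer loop
   vertex 3.6 3.2 3.3
   vertex 2.8 4.1 3.2
   vertex 1.0 0.9 4.0
  endloop
 endfacet
 facet normal 0.539 -0.381 0.751
  outer loop
   vertex 3.6 3.2 3.3
   vertex 1.0 0.9 4.0
   vertex 3.8 2.3 2.7
  endloop
 endfacet
 facet normal 0.672 0.639 0.375
  outer loop
   vertex 3.6 3.2 3.3
   vertex 4.4 4.0 0.5
   vertex 2.8 4.1 3.2
  endloop
 endfacet
 facet normal 0.959 0.026 0.281
  outer loop
   vertex 3.6 3.2 3.3
   vertex 3.8 2.3 2.7
   vertex 4.4 4.0 0.5
  endloop
 endfacet
 facet normal -0.257 -0.034 -0.966
  outer loop
   vertex 4.1 0.6 0.7
   vertex 3.0 0.4 1.0
   vertex 4.4 4.0 0.5
  endloop
 endfacet
 facet normal 0.975 -0.074 0.209
  outer loop
   vertex 4.1 0.6 0.7
   vertex 4.4 4.0 0.5
   vertex 3.8 2.3 2.7
  endloop
 endfacet
 facet normal 0.253 -0.913 0.321
  outer loop
   vertex 4.1 0.6 0.7
   vertex 1.0 0.9 4.0
   vertex 3.0 0.4 1.0
  endloop
 endfacet
 facet normal 0.563 -0.586 0.583
  outer loop
   vertex 4.1 0.6 0.7
   vertex 3.8 2.3 2.7
   vertex 1.0 0.9 4.0
  endloop
 endfacet
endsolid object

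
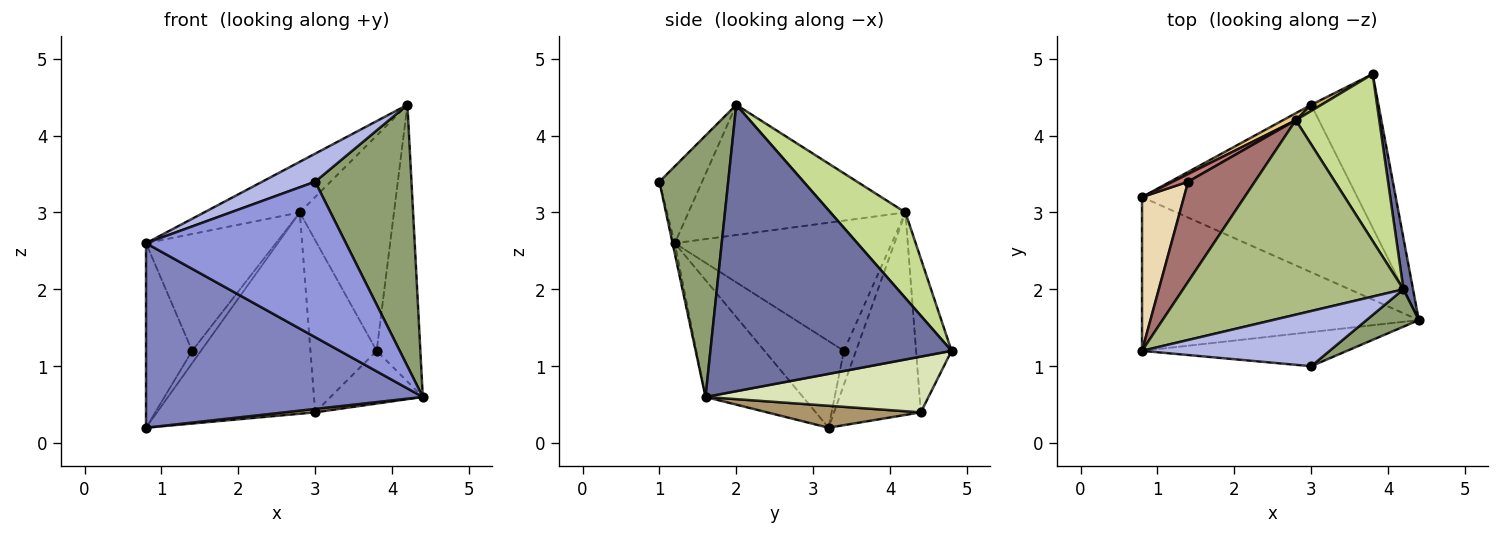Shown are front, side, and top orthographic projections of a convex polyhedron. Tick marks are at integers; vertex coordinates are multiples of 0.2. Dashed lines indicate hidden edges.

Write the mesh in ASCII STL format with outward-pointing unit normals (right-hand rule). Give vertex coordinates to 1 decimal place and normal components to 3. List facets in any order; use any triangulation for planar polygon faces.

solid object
 facet normal 0.983 0.178 0.033
  outer loop
   vertex 4.2 2.0 4.4
   vertex 4.4 1.6 0.6
   vertex 3.8 4.8 1.2
  endloop
 endfacet
 facet normal -0.261 -0.742 -0.618
  outer loop
   vertex 0.8 3.2 0.2
   vertex 4.4 1.6 0.6
   vertex 0.8 1.2 2.6
  endloop
 endfacet
 facet normal -0.011 -0.977 -0.215
  outer loop
   vertex 3.0 1.0 3.4
   vertex 0.8 1.2 2.6
   vertex 4.4 1.6 0.6
  endloop
 endfacet
 facet normal -0.343 -0.426 0.837
  outer loop
   vertex 3.0 1.0 3.4
   vertex 4.2 2.0 4.4
   vertex 0.8 1.2 2.6
  endloop
 endfacet
 facet normal 0.577 -0.808 0.115
  outer loop
   vertex 3.0 1.0 3.4
   vertex 4.4 1.6 0.6
   vertex 4.2 2.0 4.4
  endloop
 endfacet
 facet normal -0.496 0.219 0.840
  outer loop
   vertex 2.8 4.2 3.0
   vertex 0.8 1.2 2.6
   vertex 4.2 2.0 4.4
  endloop
 endfacet
 facet normal 0.532 0.669 0.519
  outer loop
   vertex 2.8 4.2 3.0
   vertex 4.2 2.0 4.4
   vertex 3.8 4.8 1.2
  endloop
 endfacet
 facet normal 0.617 0.255 -0.745
  outer loop
   vertex 3.0 4.4 0.4
   vertex 3.8 4.8 1.2
   vertex 4.4 1.6 0.6
  endloop
 endfacet
 facet normal 0.101 -0.020 -0.995
  outer loop
   vertex 3.0 4.4 0.4
   vertex 4.4 1.6 0.6
   vertex 0.8 3.2 0.2
  endloop
 endfacet
 facet normal -0.472 0.881 0.031
  outer loop
   vertex 3.0 4.4 0.4
   vertex 2.8 4.2 3.0
   vertex 3.8 4.8 1.2
  endloop
 endfacet
 facet normal -0.481 0.876 0.030
  outer loop
   vertex 3.0 4.4 0.4
   vertex 0.8 3.2 0.2
   vertex 2.8 4.2 3.0
  endloop
 endfacet
 facet normal -0.798 0.463 0.386
  outer loop
   vertex 1.4 3.4 1.2
   vertex 0.8 3.2 0.2
   vertex 0.8 1.2 2.6
  endloop
 endfacet
 facet normal -0.786 0.470 0.402
  outer loop
   vertex 1.4 3.4 1.2
   vertex 0.8 1.2 2.6
   vertex 2.8 4.2 3.0
  endloop
 endfacet
 facet normal -0.759 0.552 0.345
  outer loop
   vertex 1.4 3.4 1.2
   vertex 2.8 4.2 3.0
   vertex 0.8 3.2 0.2
  endloop
 endfacet
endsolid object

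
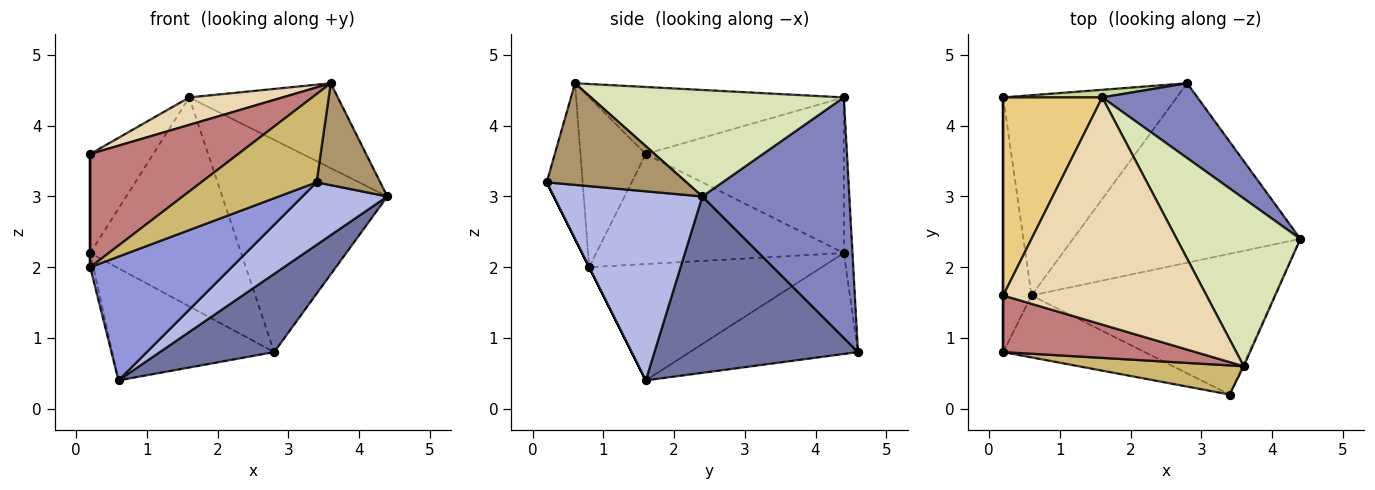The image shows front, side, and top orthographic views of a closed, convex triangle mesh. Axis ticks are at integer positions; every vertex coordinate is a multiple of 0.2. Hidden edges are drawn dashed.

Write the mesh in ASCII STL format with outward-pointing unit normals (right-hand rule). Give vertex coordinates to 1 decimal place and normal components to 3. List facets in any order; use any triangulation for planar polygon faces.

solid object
 facet normal 0.580 -0.325 -0.747
  outer loop
   vertex 0.6 1.6 0.4
   vertex 2.8 4.6 0.8
   vertex 4.4 2.4 3.0
  endloop
 endfacet
 facet normal 0.643 0.722 0.254
  outer loop
   vertex 1.6 4.4 4.4
   vertex 4.4 2.4 3.0
   vertex 2.8 4.6 0.8
  endloop
 endfacet
 facet normal 0.000 -0.894 -0.447
  outer loop
   vertex 3.4 0.2 3.2
   vertex 0.2 0.8 2.0
   vertex 0.6 1.6 0.4
  endloop
 endfacet
 facet normal 0.579 -0.331 -0.745
  outer loop
   vertex 3.4 0.2 3.2
   vertex 0.6 1.6 0.4
   vertex 4.4 2.4 3.0
  endloop
 endfacet
 facet normal -0.972 0.013 -0.236
  outer loop
   vertex 0.2 4.4 2.2
   vertex 0.6 1.6 0.4
   vertex 0.2 0.8 2.0
  endloop
 endfacet
 facet normal -0.453 0.436 -0.778
  outer loop
   vertex 0.2 4.4 2.2
   vertex 2.8 4.6 0.8
   vertex 0.6 1.6 0.4
  endloop
 endfacet
 facet normal -0.057 0.998 0.036
  outer loop
   vertex 0.2 4.4 2.2
   vertex 1.6 4.4 4.4
   vertex 2.8 4.6 0.8
  endloop
 endfacet
 facet normal 0.609 0.358 0.707
  outer loop
   vertex 3.6 0.6 4.6
   vertex 4.4 2.4 3.0
   vertex 1.6 4.4 4.4
  endloop
 endfacet
 facet normal 0.910 -0.415 -0.012
  outer loop
   vertex 3.6 0.6 4.6
   vertex 3.4 0.2 3.2
   vertex 4.4 2.4 3.0
  endloop
 endfacet
 facet normal -0.283 -0.911 0.301
  outer loop
   vertex 3.6 0.6 4.6
   vertex 0.2 0.8 2.0
   vertex 3.4 0.2 3.2
  endloop
 endfacet
 facet normal -0.815 0.259 0.519
  outer loop
   vertex 0.2 1.6 3.6
   vertex 1.6 4.4 4.4
   vertex 0.2 4.4 2.2
  endloop
 endfacet
 facet normal -0.311 -0.114 0.944
  outer loop
   vertex 0.2 1.6 3.6
   vertex 3.6 0.6 4.6
   vertex 1.6 4.4 4.4
  endloop
 endfacet
 facet normal -1.000 0.000 0.000
  outer loop
   vertex 0.2 1.6 3.6
   vertex 0.2 4.4 2.2
   vertex 0.2 0.8 2.0
  endloop
 endfacet
 facet normal -0.367 -0.832 0.416
  outer loop
   vertex 0.2 1.6 3.6
   vertex 0.2 0.8 2.0
   vertex 3.6 0.6 4.6
  endloop
 endfacet
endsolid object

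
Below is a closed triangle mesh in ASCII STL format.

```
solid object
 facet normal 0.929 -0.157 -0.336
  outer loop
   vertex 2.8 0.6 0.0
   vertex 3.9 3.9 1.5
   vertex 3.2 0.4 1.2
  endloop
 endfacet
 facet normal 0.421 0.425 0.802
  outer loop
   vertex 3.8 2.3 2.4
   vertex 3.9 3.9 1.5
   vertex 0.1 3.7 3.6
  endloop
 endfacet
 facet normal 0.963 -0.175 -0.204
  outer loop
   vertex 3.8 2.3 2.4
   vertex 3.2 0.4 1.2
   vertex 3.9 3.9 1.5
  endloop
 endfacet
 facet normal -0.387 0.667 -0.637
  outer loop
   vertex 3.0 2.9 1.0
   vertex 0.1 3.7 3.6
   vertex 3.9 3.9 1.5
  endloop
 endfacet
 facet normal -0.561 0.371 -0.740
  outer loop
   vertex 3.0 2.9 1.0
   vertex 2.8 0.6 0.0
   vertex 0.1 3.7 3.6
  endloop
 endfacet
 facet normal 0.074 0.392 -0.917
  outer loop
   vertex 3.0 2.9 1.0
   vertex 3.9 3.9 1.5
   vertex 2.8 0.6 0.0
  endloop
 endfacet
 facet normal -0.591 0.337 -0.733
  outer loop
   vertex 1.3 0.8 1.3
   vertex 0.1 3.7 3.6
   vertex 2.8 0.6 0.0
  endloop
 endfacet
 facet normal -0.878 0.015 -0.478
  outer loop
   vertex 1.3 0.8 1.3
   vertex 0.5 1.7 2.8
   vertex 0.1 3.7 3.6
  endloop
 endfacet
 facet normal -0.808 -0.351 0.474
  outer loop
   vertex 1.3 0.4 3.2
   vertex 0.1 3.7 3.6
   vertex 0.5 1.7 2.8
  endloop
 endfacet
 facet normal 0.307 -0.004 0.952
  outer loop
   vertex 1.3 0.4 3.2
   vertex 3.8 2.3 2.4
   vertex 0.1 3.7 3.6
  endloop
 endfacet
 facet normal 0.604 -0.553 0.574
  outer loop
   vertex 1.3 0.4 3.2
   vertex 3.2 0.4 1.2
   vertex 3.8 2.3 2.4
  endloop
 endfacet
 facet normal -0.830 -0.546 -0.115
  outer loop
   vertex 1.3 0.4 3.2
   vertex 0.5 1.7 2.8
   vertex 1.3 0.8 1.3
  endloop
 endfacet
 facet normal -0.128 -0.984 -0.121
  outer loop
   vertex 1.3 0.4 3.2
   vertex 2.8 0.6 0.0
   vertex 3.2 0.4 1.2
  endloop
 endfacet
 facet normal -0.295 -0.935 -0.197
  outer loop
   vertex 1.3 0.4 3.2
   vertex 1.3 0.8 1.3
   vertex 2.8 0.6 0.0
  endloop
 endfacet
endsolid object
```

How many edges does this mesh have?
21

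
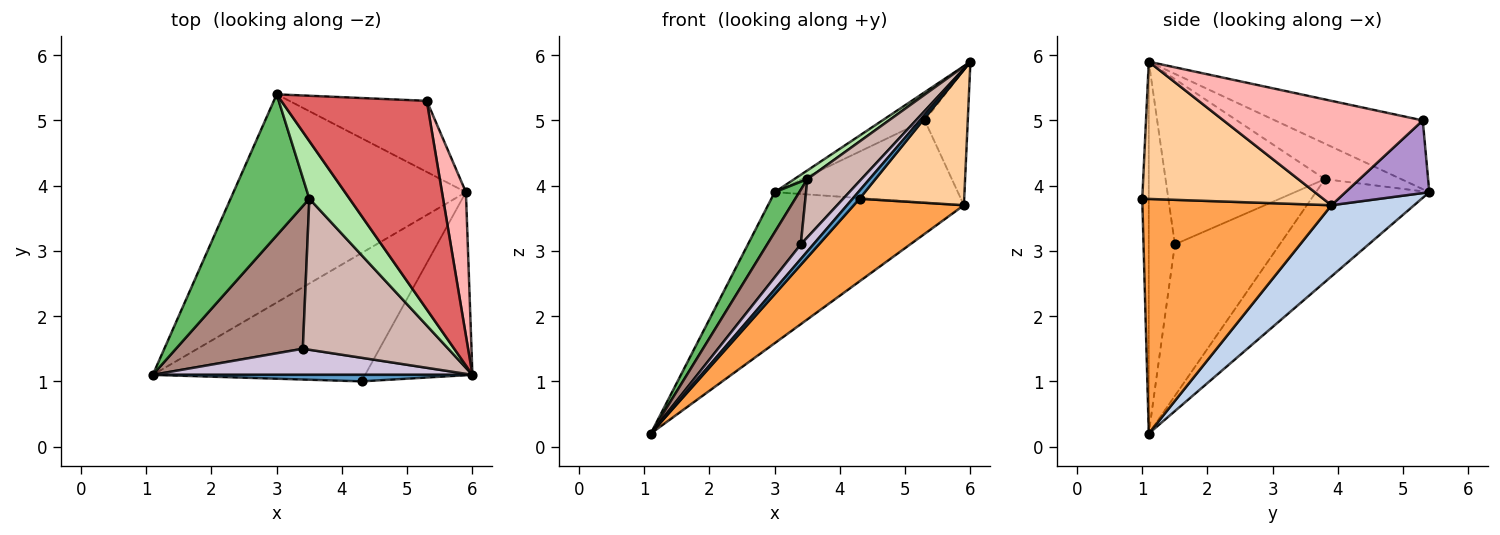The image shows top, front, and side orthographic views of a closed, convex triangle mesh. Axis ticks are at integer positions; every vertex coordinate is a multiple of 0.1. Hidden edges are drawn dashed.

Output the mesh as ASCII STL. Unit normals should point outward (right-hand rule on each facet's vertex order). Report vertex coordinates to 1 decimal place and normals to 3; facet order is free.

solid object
 facet normal -0.593 -0.624 0.509
  outer loop
   vertex 4.3 1.0 3.8
   vertex 6.0 1.1 5.9
   vertex 1.1 1.1 0.2
  endloop
 endfacet
 facet normal 0.241 0.570 -0.786
  outer loop
   vertex 5.9 3.9 3.7
   vertex 1.1 1.1 0.2
   vertex 3.0 5.4 3.9
  endloop
 endfacet
 facet normal 0.681 -0.397 -0.616
  outer loop
   vertex 5.9 3.9 3.7
   vertex 4.3 1.0 3.8
   vertex 1.1 1.1 0.2
  endloop
 endfacet
 facet normal 0.717 -0.415 -0.561
  outer loop
   vertex 5.9 3.9 3.7
   vertex 6.0 1.1 5.9
   vertex 4.3 1.0 3.8
  endloop
 endfacet
 facet normal -0.783 -0.170 0.599
  outer loop
   vertex 3.5 3.8 4.1
   vertex 3.0 5.4 3.9
   vertex 1.1 1.1 0.2
  endloop
 endfacet
 facet normal -0.658 -0.112 0.745
  outer loop
   vertex 3.5 3.8 4.1
   vertex 6.0 1.1 5.9
   vertex 3.0 5.4 3.9
  endloop
 endfacet
 facet normal -0.424 0.122 0.897
  outer loop
   vertex 5.3 5.3 5.0
   vertex 3.0 5.4 3.9
   vertex 6.0 1.1 5.9
  endloop
 endfacet
 facet normal 0.954 0.206 0.219
  outer loop
   vertex 5.3 5.3 5.0
   vertex 6.0 1.1 5.9
   vertex 5.9 3.9 3.7
  endloop
 endfacet
 facet normal 0.327 0.714 -0.619
  outer loop
   vertex 5.3 5.3 5.0
   vertex 5.9 3.9 3.7
   vertex 3.0 5.4 3.9
  endloop
 endfacet
 facet normal -0.712 -0.344 0.612
  outer loop
   vertex 3.4 1.5 3.1
   vertex 1.1 1.1 0.2
   vertex 6.0 1.1 5.9
  endloop
 endfacet
 facet normal -0.745 -0.239 0.623
  outer loop
   vertex 3.4 1.5 3.1
   vertex 3.5 3.8 4.1
   vertex 1.1 1.1 0.2
  endloop
 endfacet
 facet normal -0.727 -0.247 0.640
  outer loop
   vertex 3.4 1.5 3.1
   vertex 6.0 1.1 5.9
   vertex 3.5 3.8 4.1
  endloop
 endfacet
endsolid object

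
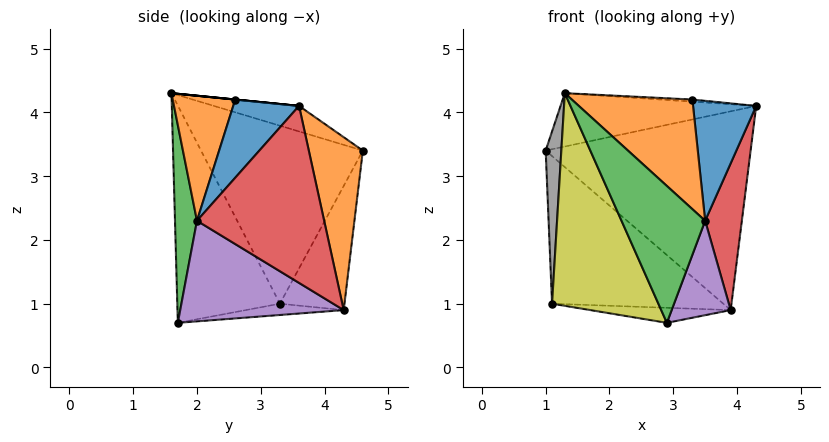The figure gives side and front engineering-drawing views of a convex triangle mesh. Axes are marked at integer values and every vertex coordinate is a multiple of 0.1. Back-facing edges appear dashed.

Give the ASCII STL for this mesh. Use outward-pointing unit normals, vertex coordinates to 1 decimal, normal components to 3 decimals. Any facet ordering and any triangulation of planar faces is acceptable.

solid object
 facet normal -0.119 0.274 0.954
  outer loop
   vertex 1.3 1.6 4.3
   vertex 4.3 3.6 4.1
   vertex 1.0 4.6 3.4
  endloop
 endfacet
 facet normal 0.251 0.952 0.177
  outer loop
   vertex 3.9 4.3 0.9
   vertex 1.0 4.6 3.4
   vertex 4.3 3.6 4.1
  endloop
 endfacet
 facet normal 0.253 -0.964 0.086
  outer loop
   vertex 3.5 2.0 2.3
   vertex 1.3 1.6 4.3
   vertex 2.9 1.7 0.7
  endloop
 endfacet
 facet normal 0.946 -0.273 -0.178
  outer loop
   vertex 3.5 2.0 2.3
   vertex 3.9 4.3 0.9
   vertex 4.3 3.6 4.1
  endloop
 endfacet
 facet normal 0.904 -0.326 -0.278
  outer loop
   vertex 3.5 2.0 2.3
   vertex 2.9 1.7 0.7
   vertex 3.9 4.3 0.9
  endloop
 endfacet
 facet normal -0.313 0.830 -0.462
  outer loop
   vertex 1.1 3.3 1.0
   vertex 1.0 4.6 3.4
   vertex 3.9 4.3 0.9
  endloop
 endfacet
 facet normal -0.073 0.104 -0.992
  outer loop
   vertex 1.1 3.3 1.0
   vertex 3.9 4.3 0.9
   vertex 2.9 1.7 0.7
  endloop
 endfacet
 facet normal -0.995 -0.096 0.011
  outer loop
   vertex 1.1 3.3 1.0
   vertex 1.3 1.6 4.3
   vertex 1.0 4.6 3.4
  endloop
 endfacet
 facet normal -0.660 -0.684 -0.312
  outer loop
   vertex 1.1 3.3 1.0
   vertex 2.9 1.7 0.7
   vertex 1.3 1.6 4.3
  endloop
 endfacet
 facet normal 0.000 0.100 0.995
  outer loop
   vertex 3.3 2.6 4.2
   vertex 4.3 3.6 4.1
   vertex 1.3 1.6 4.3
  endloop
 endfacet
 facet normal 0.692 -0.664 0.283
  outer loop
   vertex 3.3 2.6 4.2
   vertex 3.5 2.0 2.3
   vertex 4.3 3.6 4.1
  endloop
 endfacet
 facet normal 0.437 -0.843 0.312
  outer loop
   vertex 3.3 2.6 4.2
   vertex 1.3 1.6 4.3
   vertex 3.5 2.0 2.3
  endloop
 endfacet
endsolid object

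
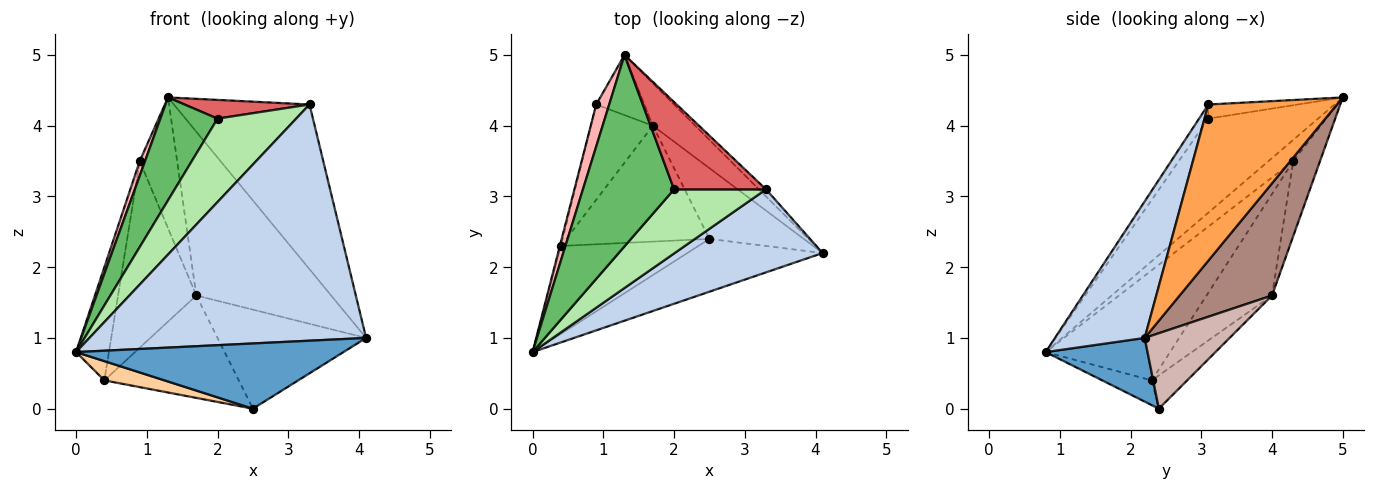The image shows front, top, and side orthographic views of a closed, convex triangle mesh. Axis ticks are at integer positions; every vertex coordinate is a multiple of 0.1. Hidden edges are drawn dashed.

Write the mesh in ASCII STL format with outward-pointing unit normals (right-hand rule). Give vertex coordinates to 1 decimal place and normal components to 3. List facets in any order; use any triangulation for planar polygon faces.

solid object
 facet normal 0.284 -0.745 -0.603
  outer loop
   vertex 2.5 2.4 0.0
   vertex 4.1 2.2 1.0
   vertex 0.0 0.8 0.8
  endloop
 endfacet
 facet normal 0.293 -0.902 0.317
  outer loop
   vertex 3.3 3.1 4.3
   vertex 0.0 0.8 0.8
   vertex 4.1 2.2 1.0
  endloop
 endfacet
 facet normal 0.688 0.725 -0.031
  outer loop
   vertex 3.3 3.1 4.3
   vertex 4.1 2.2 1.0
   vertex 1.3 5.0 4.4
  endloop
 endfacet
 facet normal -0.173 -0.210 -0.962
  outer loop
   vertex 0.4 2.3 0.4
   vertex 2.5 2.4 0.0
   vertex 0.0 0.8 0.8
  endloop
 endfacet
 facet normal -0.672 -0.351 0.652
  outer loop
   vertex 2.0 3.1 4.1
   vertex 1.3 5.0 4.4
   vertex 0.0 0.8 0.8
  endloop
 endfacet
 facet normal -0.093 -0.789 0.607
  outer loop
   vertex 2.0 3.1 4.1
   vertex 0.0 0.8 0.8
   vertex 3.3 3.1 4.3
  endloop
 endfacet
 facet normal -0.149 -0.207 0.967
  outer loop
   vertex 2.0 3.1 4.1
   vertex 3.3 3.1 4.3
   vertex 1.3 5.0 4.4
  endloop
 endfacet
 facet normal -0.839 -0.180 0.513
  outer loop
   vertex 0.9 4.3 3.5
   vertex 0.0 0.8 0.8
   vertex 1.3 5.0 4.4
  endloop
 endfacet
 facet normal -0.967 0.255 -0.009
  outer loop
   vertex 0.9 4.3 3.5
   vertex 0.4 2.3 0.4
   vertex 0.0 0.8 0.8
  endloop
 endfacet
 facet normal -0.172 0.652 -0.738
  outer loop
   vertex 1.7 4.0 1.6
   vertex 2.5 2.4 0.0
   vertex 0.4 2.3 0.4
  endloop
 endfacet
 facet normal 0.553 0.807 -0.209
  outer loop
   vertex 1.7 4.0 1.6
   vertex 1.3 5.0 4.4
   vertex 4.1 2.2 1.0
  endloop
 endfacet
 facet normal 0.422 0.738 -0.527
  outer loop
   vertex 1.7 4.0 1.6
   vertex 4.1 2.2 1.0
   vertex 2.5 2.4 0.0
  endloop
 endfacet
 facet normal -0.545 0.762 -0.350
  outer loop
   vertex 1.7 4.0 1.6
   vertex 0.9 4.3 3.5
   vertex 1.3 5.0 4.4
  endloop
 endfacet
 facet normal -0.598 0.714 -0.364
  outer loop
   vertex 1.7 4.0 1.6
   vertex 0.4 2.3 0.4
   vertex 0.9 4.3 3.5
  endloop
 endfacet
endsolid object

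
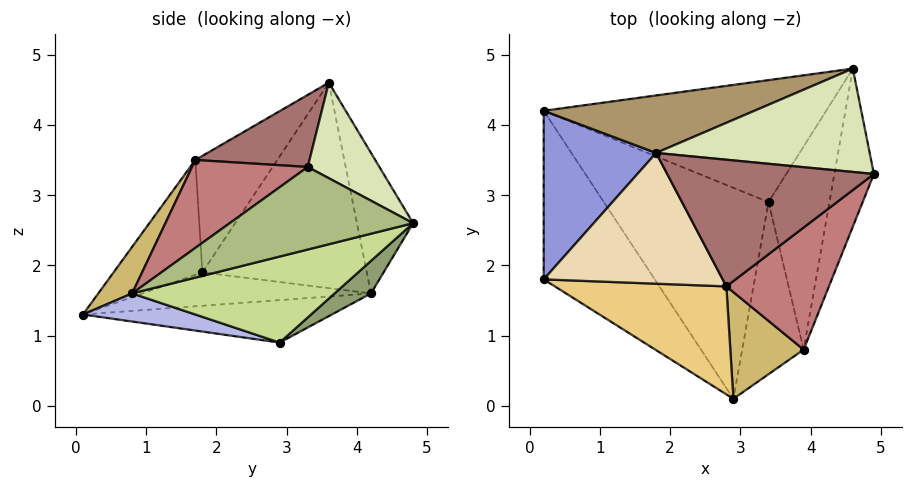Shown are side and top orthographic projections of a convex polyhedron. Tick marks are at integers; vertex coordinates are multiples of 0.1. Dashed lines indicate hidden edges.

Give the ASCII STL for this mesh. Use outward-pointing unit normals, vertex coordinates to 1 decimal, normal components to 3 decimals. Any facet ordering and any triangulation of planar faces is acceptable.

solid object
 facet normal -0.286 -0.119 -0.951
  outer loop
   vertex 0.2 4.2 1.6
   vertex 2.9 0.1 1.3
   vertex 0.2 1.8 1.9
  endloop
 endfacet
 facet normal -0.249 -0.093 -0.964
  outer loop
   vertex 0.2 4.2 1.6
   vertex 3.4 2.9 0.9
   vertex 2.9 0.1 1.3
  endloop
 endfacet
 facet normal -0.876 0.060 0.479
  outer loop
   vertex 1.8 3.6 4.6
   vertex 0.2 4.2 1.6
   vertex 0.2 1.8 1.9
  endloop
 endfacet
 facet normal 0.407 -0.200 -0.891
  outer loop
   vertex 3.9 0.8 1.6
   vertex 2.9 0.1 1.3
   vertex 3.4 2.9 0.9
  endloop
 endfacet
 facet normal 0.089 0.632 -0.769
  outer loop
   vertex 4.6 4.8 2.6
   vertex 3.4 2.9 0.9
   vertex 0.2 4.2 1.6
  endloop
 endfacet
 facet normal 0.901 -0.050 -0.431
  outer loop
   vertex 4.6 4.8 2.6
   vertex 4.9 3.3 3.4
   vertex 3.9 0.8 1.6
  endloop
 endfacet
 facet normal 0.816 0.002 -0.578
  outer loop
   vertex 4.6 4.8 2.6
   vertex 3.9 0.8 1.6
   vertex 3.4 2.9 0.9
  endloop
 endfacet
 facet normal 0.355 0.494 0.794
  outer loop
   vertex 4.6 4.8 2.6
   vertex 1.8 3.6 4.6
   vertex 4.9 3.3 3.4
  endloop
 endfacet
 facet normal -0.194 0.937 0.291
  outer loop
   vertex 4.6 4.8 2.6
   vertex 0.2 4.2 1.6
   vertex 1.8 3.6 4.6
  endloop
 endfacet
 facet normal 0.356 -0.748 0.560
  outer loop
   vertex 2.8 1.7 3.5
   vertex 2.9 0.1 1.3
   vertex 3.9 0.8 1.6
  endloop
 endfacet
 facet normal -0.360 -0.762 0.538
  outer loop
   vertex 2.8 1.7 3.5
   vertex 0.2 1.8 1.9
   vertex 2.9 0.1 1.3
  endloop
 endfacet
 facet normal -0.432 -0.611 0.663
  outer loop
   vertex 2.8 1.7 3.5
   vertex 1.8 3.6 4.6
   vertex 0.2 1.8 1.9
  endloop
 endfacet
 facet normal 0.309 -0.350 0.885
  outer loop
   vertex 2.8 1.7 3.5
   vertex 4.9 3.3 3.4
   vertex 1.8 3.6 4.6
  endloop
 endfacet
 facet normal 0.507 -0.628 0.591
  outer loop
   vertex 2.8 1.7 3.5
   vertex 3.9 0.8 1.6
   vertex 4.9 3.3 3.4
  endloop
 endfacet
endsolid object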